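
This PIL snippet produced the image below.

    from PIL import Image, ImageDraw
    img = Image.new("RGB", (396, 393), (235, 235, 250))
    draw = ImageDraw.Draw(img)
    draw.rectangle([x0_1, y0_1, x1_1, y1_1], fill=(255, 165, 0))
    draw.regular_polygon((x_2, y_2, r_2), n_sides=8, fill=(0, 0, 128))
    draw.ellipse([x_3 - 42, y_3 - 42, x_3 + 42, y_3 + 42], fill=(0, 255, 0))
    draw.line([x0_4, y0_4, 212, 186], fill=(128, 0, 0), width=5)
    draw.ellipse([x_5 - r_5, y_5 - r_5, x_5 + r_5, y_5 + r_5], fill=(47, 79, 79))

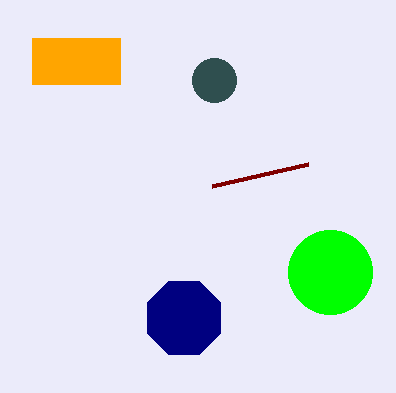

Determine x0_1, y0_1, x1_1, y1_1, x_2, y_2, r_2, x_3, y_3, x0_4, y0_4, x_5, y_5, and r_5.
x0_1 = 32, y0_1 = 38, x1_1 = 120, y1_1 = 84, x_2 = 184, y_2 = 318, r_2 = 40, x_3 = 330, y_3 = 272, x0_4 = 308, y0_4 = 164, x_5 = 214, y_5 = 80, r_5 = 22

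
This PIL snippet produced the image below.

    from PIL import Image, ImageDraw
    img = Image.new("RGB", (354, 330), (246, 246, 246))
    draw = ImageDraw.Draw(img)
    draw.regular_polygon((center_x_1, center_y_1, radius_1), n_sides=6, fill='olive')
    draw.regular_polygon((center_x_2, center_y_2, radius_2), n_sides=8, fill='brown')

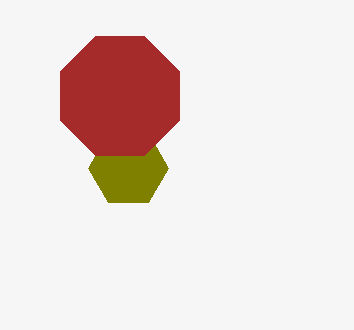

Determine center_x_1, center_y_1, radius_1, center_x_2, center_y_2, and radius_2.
center_x_1 = 128, center_y_1 = 168, radius_1 = 40, center_x_2 = 120, center_y_2 = 96, radius_2 = 64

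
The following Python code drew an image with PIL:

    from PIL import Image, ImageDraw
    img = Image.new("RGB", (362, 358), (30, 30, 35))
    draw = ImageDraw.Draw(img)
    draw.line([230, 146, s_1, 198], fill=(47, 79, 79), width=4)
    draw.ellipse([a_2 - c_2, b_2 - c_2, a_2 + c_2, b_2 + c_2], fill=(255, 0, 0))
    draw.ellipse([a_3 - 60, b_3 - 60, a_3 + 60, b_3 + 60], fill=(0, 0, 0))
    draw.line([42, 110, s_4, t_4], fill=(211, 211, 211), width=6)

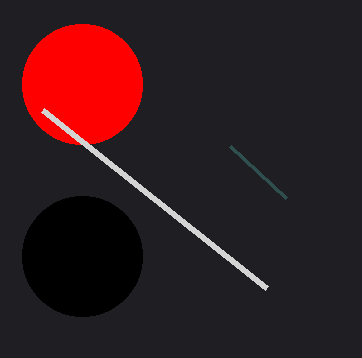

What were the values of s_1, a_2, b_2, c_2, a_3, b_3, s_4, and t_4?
s_1 = 286; a_2 = 82; b_2 = 84; c_2 = 60; a_3 = 82; b_3 = 256; s_4 = 266; t_4 = 288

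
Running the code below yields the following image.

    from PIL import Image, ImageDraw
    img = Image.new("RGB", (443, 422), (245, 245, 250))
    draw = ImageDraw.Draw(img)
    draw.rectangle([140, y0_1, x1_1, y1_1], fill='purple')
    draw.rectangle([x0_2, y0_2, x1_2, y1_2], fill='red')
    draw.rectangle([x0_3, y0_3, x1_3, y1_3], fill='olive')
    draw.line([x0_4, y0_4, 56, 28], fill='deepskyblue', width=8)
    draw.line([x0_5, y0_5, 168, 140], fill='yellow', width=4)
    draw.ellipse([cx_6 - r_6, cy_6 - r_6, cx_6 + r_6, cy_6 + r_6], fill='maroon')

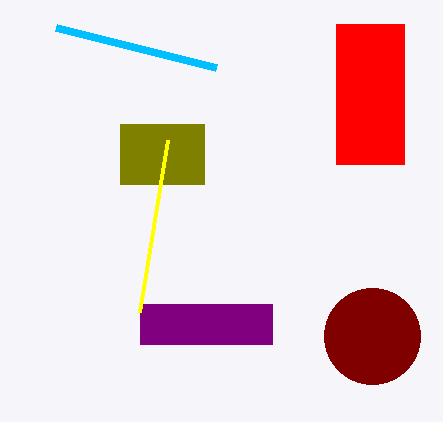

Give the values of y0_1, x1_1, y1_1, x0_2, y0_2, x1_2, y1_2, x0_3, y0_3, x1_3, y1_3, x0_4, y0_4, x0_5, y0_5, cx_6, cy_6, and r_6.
y0_1 = 304
x1_1 = 272
y1_1 = 344
x0_2 = 336
y0_2 = 24
x1_2 = 404
y1_2 = 164
x0_3 = 120
y0_3 = 124
x1_3 = 204
y1_3 = 184
x0_4 = 216
y0_4 = 68
x0_5 = 140
y0_5 = 312
cx_6 = 372
cy_6 = 336
r_6 = 48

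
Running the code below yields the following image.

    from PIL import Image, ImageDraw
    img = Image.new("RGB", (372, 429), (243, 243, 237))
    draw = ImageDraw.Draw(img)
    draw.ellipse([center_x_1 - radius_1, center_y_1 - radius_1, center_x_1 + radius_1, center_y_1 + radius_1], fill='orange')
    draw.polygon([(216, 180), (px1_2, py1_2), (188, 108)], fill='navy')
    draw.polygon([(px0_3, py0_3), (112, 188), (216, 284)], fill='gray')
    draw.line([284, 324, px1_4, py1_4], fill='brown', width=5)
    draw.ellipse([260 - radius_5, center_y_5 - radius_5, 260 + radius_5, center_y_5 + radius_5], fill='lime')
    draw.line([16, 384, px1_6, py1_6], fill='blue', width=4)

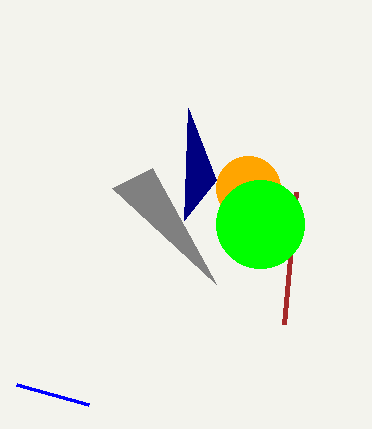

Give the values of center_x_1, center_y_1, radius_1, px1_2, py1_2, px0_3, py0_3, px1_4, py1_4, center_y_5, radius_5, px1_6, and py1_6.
center_x_1 = 248
center_y_1 = 188
radius_1 = 32
px1_2 = 184
py1_2 = 220
px0_3 = 152
py0_3 = 168
px1_4 = 296
py1_4 = 192
center_y_5 = 224
radius_5 = 44
px1_6 = 88
py1_6 = 404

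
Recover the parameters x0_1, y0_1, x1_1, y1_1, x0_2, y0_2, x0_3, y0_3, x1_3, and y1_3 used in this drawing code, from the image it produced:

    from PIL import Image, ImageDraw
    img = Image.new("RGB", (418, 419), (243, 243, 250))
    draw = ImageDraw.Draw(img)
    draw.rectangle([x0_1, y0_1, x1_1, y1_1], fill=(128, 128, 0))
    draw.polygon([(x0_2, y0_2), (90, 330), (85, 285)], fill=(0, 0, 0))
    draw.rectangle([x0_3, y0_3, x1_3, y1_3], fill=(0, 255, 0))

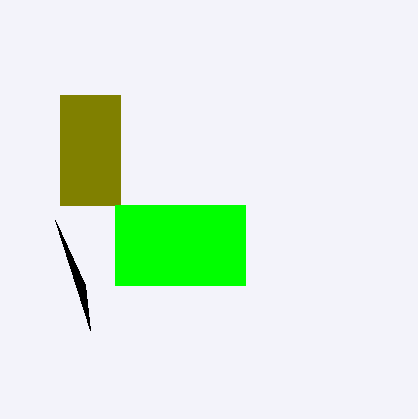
x0_1 = 60, y0_1 = 95, x1_1 = 120, y1_1 = 205, x0_2 = 55, y0_2 = 220, x0_3 = 115, y0_3 = 205, x1_3 = 245, y1_3 = 285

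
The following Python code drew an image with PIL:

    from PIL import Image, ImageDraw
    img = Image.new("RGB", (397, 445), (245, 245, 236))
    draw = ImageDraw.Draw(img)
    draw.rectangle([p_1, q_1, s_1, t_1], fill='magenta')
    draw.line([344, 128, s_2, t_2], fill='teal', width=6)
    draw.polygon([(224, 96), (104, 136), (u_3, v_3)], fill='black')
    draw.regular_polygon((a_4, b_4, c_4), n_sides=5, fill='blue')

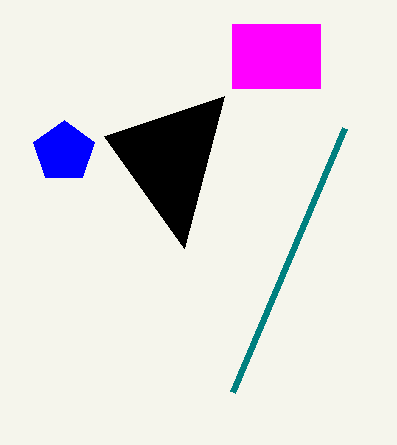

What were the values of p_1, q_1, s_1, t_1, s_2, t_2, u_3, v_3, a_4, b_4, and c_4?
p_1 = 232, q_1 = 24, s_1 = 320, t_1 = 88, s_2 = 232, t_2 = 392, u_3 = 184, v_3 = 248, a_4 = 64, b_4 = 152, c_4 = 32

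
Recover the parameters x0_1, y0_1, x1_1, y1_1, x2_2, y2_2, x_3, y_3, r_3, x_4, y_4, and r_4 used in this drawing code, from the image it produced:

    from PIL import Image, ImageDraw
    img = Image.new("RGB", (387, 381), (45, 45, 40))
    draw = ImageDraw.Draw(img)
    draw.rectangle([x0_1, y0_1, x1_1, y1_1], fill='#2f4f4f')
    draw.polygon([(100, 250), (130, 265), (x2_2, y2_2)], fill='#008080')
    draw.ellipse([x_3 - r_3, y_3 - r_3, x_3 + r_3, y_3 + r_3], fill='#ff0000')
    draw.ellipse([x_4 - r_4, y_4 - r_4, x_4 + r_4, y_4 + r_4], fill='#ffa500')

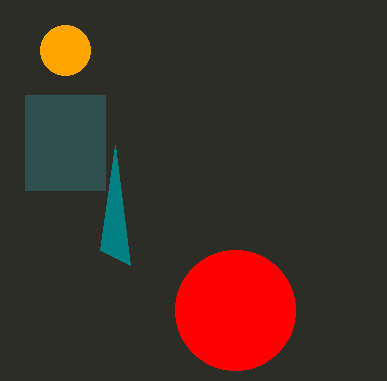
x0_1 = 25
y0_1 = 95
x1_1 = 105
y1_1 = 190
x2_2 = 115
y2_2 = 145
x_3 = 235
y_3 = 310
r_3 = 60
x_4 = 65
y_4 = 50
r_4 = 25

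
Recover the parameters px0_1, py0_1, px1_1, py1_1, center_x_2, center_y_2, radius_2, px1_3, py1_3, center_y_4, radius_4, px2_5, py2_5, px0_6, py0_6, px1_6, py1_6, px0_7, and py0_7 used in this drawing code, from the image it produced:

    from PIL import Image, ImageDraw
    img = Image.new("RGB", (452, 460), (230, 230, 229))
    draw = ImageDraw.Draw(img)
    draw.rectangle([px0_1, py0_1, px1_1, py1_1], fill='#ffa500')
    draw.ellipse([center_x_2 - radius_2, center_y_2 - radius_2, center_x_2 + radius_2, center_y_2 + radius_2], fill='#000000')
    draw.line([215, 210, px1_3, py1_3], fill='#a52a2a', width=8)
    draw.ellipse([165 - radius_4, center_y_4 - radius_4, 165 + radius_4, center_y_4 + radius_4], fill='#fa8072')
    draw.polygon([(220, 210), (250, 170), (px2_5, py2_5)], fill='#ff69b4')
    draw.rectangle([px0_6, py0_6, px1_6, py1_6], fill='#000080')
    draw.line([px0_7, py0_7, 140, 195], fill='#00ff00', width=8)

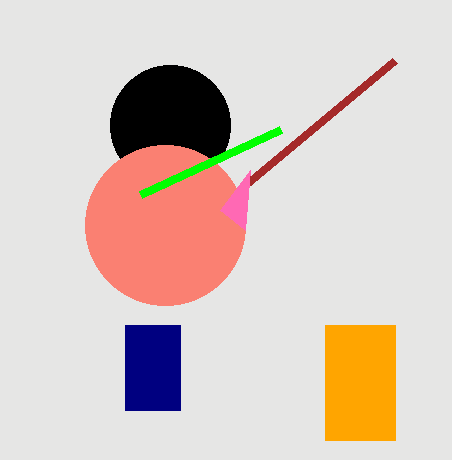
px0_1 = 325, py0_1 = 325, px1_1 = 395, py1_1 = 440, center_x_2 = 170, center_y_2 = 125, radius_2 = 60, px1_3 = 395, py1_3 = 60, center_y_4 = 225, radius_4 = 80, px2_5 = 245, py2_5 = 230, px0_6 = 125, py0_6 = 325, px1_6 = 180, py1_6 = 410, px0_7 = 280, py0_7 = 130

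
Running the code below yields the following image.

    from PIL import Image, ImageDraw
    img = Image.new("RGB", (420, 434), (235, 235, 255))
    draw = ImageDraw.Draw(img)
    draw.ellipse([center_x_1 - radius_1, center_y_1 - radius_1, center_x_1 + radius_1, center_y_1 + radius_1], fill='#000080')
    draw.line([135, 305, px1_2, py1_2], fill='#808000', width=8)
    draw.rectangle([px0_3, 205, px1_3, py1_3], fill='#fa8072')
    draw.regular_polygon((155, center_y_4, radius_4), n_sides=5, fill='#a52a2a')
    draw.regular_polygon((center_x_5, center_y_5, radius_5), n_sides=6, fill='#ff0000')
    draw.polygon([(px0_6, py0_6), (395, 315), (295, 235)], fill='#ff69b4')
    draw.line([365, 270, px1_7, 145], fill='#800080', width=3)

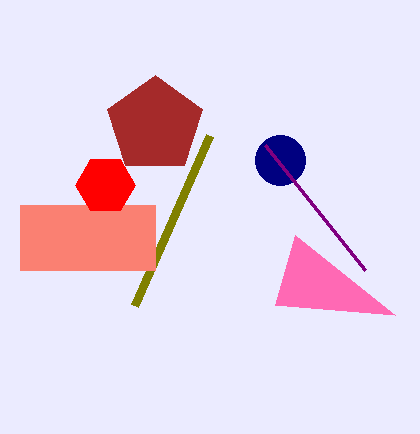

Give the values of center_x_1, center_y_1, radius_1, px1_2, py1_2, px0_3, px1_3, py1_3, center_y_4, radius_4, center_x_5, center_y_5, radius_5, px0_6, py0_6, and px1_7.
center_x_1 = 280; center_y_1 = 160; radius_1 = 25; px1_2 = 210; py1_2 = 135; px0_3 = 20; px1_3 = 155; py1_3 = 270; center_y_4 = 125; radius_4 = 50; center_x_5 = 105; center_y_5 = 185; radius_5 = 30; px0_6 = 275; py0_6 = 305; px1_7 = 265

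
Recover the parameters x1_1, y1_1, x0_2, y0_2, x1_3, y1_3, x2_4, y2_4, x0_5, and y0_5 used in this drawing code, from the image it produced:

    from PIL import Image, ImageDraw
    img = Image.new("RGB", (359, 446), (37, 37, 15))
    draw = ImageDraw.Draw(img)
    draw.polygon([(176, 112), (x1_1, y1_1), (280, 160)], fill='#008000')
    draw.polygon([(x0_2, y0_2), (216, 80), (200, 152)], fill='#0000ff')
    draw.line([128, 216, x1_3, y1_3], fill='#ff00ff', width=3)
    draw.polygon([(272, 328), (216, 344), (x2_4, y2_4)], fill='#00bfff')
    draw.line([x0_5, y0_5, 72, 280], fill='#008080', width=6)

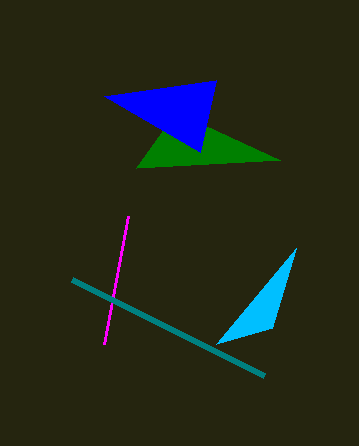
x1_1 = 136; y1_1 = 168; x0_2 = 104; y0_2 = 96; x1_3 = 104; y1_3 = 344; x2_4 = 296; y2_4 = 248; x0_5 = 264; y0_5 = 376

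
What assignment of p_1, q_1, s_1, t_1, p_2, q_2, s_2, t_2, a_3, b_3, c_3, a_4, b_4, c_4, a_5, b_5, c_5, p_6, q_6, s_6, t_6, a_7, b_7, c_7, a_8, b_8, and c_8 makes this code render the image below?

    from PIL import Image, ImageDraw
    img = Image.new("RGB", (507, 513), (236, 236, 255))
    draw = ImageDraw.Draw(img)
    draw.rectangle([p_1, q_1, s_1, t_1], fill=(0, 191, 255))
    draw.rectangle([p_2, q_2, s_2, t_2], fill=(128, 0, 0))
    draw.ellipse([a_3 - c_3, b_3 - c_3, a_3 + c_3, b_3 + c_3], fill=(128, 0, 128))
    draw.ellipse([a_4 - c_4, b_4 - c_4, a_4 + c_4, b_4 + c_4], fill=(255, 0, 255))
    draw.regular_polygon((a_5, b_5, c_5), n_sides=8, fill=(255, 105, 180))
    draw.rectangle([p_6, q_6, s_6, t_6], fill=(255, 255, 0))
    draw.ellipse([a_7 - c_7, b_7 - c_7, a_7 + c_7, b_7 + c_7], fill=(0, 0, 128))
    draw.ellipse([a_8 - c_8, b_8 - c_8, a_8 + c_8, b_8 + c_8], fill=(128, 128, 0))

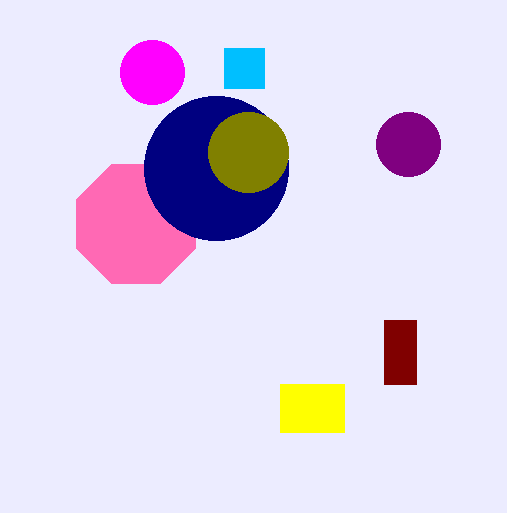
p_1 = 224, q_1 = 48, s_1 = 264, t_1 = 88, p_2 = 384, q_2 = 320, s_2 = 416, t_2 = 384, a_3 = 408, b_3 = 144, c_3 = 32, a_4 = 152, b_4 = 72, c_4 = 32, a_5 = 136, b_5 = 224, c_5 = 64, p_6 = 280, q_6 = 384, s_6 = 344, t_6 = 432, a_7 = 216, b_7 = 168, c_7 = 72, a_8 = 248, b_8 = 152, c_8 = 40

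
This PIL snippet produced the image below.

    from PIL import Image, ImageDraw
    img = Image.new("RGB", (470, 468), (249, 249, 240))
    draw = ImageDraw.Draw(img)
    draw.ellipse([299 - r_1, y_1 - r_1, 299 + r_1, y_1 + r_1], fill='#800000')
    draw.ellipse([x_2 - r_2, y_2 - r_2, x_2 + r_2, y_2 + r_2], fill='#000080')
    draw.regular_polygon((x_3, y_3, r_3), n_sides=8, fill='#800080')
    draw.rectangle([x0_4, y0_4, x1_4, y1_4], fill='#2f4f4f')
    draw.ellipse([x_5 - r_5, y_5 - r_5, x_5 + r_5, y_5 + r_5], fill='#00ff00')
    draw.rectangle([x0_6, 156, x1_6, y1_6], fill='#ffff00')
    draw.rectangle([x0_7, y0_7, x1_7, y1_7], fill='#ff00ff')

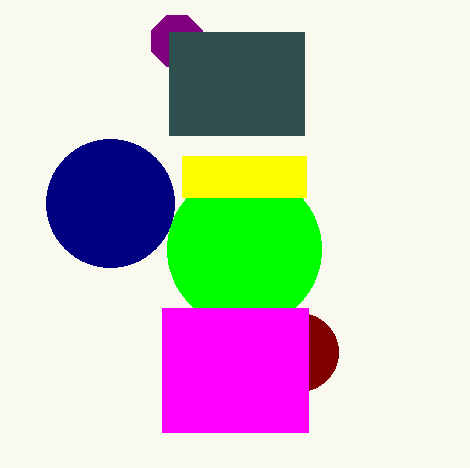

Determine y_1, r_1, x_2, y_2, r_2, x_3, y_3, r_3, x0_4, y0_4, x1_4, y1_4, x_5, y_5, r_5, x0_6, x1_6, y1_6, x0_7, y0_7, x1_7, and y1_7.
y_1 = 352; r_1 = 39; x_2 = 110; y_2 = 203; r_2 = 64; x_3 = 177; y_3 = 41; r_3 = 28; x0_4 = 169; y0_4 = 32; x1_4 = 304; y1_4 = 135; x_5 = 244; y_5 = 249; r_5 = 77; x0_6 = 182; x1_6 = 306; y1_6 = 197; x0_7 = 162; y0_7 = 308; x1_7 = 308; y1_7 = 432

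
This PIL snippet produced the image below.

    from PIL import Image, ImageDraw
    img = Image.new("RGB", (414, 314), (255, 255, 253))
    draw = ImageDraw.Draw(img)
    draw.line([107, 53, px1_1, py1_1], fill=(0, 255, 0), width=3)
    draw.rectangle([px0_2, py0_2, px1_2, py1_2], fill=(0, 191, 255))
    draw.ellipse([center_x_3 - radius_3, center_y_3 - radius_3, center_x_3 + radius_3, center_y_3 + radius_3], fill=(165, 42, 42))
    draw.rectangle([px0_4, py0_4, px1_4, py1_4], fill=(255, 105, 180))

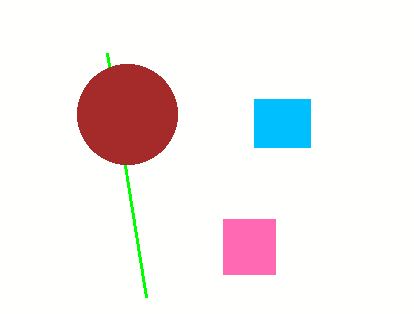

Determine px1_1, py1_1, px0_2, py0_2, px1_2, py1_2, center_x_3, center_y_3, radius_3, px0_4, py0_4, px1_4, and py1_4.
px1_1 = 146, py1_1 = 297, px0_2 = 254, py0_2 = 99, px1_2 = 310, py1_2 = 147, center_x_3 = 127, center_y_3 = 114, radius_3 = 50, px0_4 = 223, py0_4 = 219, px1_4 = 275, py1_4 = 274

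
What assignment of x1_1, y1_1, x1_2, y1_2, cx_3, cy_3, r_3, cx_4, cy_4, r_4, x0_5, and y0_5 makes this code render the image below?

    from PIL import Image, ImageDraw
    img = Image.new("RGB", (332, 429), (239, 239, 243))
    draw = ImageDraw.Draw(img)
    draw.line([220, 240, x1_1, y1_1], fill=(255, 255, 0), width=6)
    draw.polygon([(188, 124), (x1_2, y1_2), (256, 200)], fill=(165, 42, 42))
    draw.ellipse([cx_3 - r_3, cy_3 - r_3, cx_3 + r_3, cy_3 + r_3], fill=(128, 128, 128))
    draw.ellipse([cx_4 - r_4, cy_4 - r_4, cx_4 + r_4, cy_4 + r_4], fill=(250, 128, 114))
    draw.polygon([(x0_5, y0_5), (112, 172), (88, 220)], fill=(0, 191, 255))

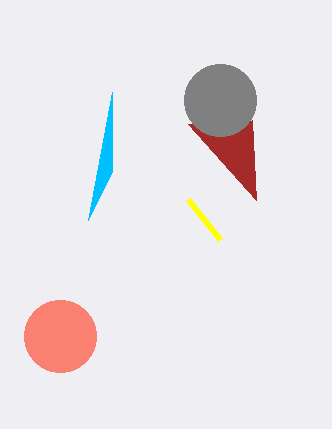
x1_1 = 188, y1_1 = 200, x1_2 = 252, y1_2 = 120, cx_3 = 220, cy_3 = 100, r_3 = 36, cx_4 = 60, cy_4 = 336, r_4 = 36, x0_5 = 112, y0_5 = 92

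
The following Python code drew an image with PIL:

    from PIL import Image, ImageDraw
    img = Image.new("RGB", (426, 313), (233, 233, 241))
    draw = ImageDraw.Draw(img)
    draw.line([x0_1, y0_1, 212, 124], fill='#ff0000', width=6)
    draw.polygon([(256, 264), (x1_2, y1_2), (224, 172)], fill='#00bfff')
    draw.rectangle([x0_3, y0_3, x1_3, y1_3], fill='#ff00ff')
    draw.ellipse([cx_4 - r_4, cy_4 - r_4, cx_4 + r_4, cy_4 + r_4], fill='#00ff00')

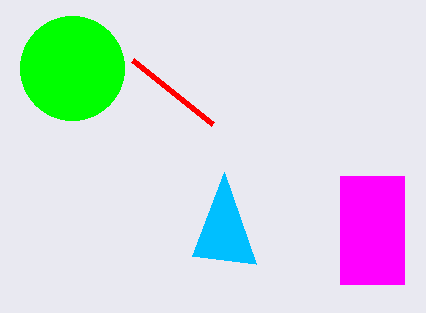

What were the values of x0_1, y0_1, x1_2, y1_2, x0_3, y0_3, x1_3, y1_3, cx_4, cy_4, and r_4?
x0_1 = 132; y0_1 = 60; x1_2 = 192; y1_2 = 256; x0_3 = 340; y0_3 = 176; x1_3 = 404; y1_3 = 284; cx_4 = 72; cy_4 = 68; r_4 = 52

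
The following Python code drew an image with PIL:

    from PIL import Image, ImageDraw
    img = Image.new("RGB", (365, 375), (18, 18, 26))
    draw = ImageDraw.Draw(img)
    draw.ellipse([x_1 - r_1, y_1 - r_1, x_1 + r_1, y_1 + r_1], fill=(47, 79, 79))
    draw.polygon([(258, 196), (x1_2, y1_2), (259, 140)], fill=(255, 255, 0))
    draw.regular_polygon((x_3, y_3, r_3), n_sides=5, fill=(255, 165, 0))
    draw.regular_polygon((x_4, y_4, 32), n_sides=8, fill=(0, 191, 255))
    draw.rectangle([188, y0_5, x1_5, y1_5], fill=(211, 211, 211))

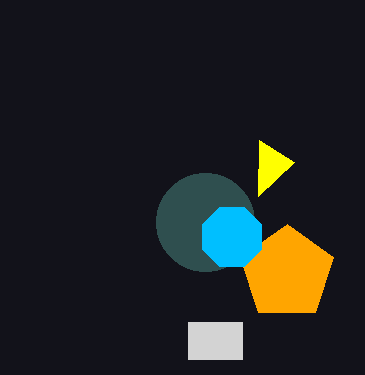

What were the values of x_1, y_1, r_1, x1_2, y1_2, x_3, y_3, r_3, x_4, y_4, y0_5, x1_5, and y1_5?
x_1 = 205; y_1 = 222; r_1 = 49; x1_2 = 294; y1_2 = 162; x_3 = 287; y_3 = 273; r_3 = 49; x_4 = 232; y_4 = 237; y0_5 = 322; x1_5 = 242; y1_5 = 359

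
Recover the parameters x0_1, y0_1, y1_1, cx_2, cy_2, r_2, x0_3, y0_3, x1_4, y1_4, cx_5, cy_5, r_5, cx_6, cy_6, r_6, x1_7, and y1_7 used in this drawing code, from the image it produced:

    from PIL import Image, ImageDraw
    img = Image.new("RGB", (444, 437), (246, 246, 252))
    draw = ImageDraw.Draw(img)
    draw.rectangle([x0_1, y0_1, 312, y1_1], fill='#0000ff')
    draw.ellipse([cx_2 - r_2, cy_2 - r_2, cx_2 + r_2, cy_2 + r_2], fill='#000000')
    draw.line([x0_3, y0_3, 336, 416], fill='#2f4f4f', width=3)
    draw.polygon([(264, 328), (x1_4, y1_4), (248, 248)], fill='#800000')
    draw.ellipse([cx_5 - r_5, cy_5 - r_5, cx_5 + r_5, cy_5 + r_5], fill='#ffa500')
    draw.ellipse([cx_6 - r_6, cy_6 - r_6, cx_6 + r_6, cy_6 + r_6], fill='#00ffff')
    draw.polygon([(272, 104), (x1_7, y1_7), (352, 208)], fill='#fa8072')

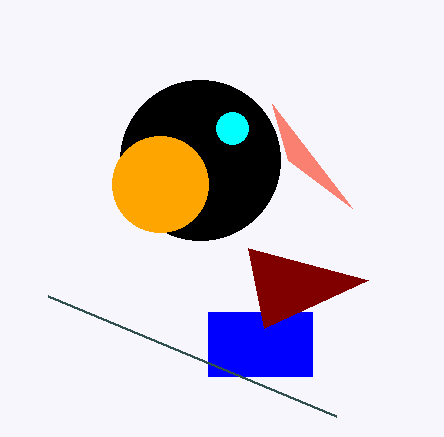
x0_1 = 208
y0_1 = 312
y1_1 = 376
cx_2 = 200
cy_2 = 160
r_2 = 80
x0_3 = 48
y0_3 = 296
x1_4 = 368
y1_4 = 280
cx_5 = 160
cy_5 = 184
r_5 = 48
cx_6 = 232
cy_6 = 128
r_6 = 16
x1_7 = 288
y1_7 = 160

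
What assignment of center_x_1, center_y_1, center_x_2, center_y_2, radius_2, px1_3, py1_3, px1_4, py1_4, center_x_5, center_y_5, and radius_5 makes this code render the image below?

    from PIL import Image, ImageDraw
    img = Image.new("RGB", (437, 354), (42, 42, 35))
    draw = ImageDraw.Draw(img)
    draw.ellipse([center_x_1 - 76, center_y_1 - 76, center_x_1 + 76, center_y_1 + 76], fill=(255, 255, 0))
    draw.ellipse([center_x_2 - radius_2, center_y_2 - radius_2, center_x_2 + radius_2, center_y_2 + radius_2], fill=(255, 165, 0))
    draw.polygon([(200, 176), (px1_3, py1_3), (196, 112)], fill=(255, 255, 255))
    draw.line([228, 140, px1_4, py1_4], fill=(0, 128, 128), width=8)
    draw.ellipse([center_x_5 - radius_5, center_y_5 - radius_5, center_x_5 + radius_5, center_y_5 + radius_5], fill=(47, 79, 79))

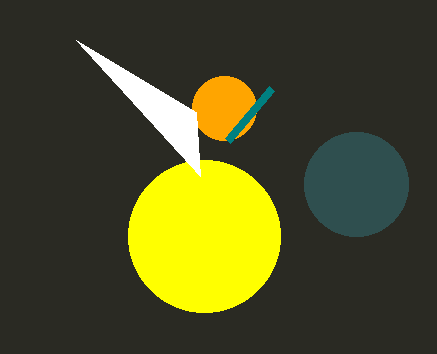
center_x_1 = 204; center_y_1 = 236; center_x_2 = 224; center_y_2 = 108; radius_2 = 32; px1_3 = 76; py1_3 = 40; px1_4 = 272; py1_4 = 88; center_x_5 = 356; center_y_5 = 184; radius_5 = 52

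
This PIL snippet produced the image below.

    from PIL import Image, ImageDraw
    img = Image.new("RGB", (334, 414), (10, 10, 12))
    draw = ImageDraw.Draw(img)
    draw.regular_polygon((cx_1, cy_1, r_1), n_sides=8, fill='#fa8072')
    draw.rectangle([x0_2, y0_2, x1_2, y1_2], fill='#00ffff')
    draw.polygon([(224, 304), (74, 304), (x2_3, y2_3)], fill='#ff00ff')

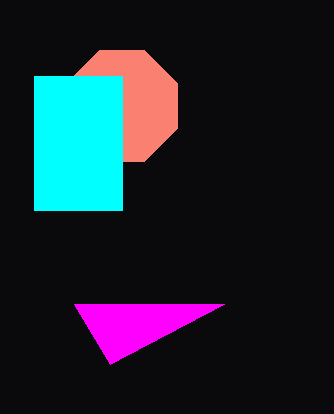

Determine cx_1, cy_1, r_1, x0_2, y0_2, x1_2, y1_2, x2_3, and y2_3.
cx_1 = 122, cy_1 = 106, r_1 = 60, x0_2 = 34, y0_2 = 76, x1_2 = 122, y1_2 = 210, x2_3 = 110, y2_3 = 364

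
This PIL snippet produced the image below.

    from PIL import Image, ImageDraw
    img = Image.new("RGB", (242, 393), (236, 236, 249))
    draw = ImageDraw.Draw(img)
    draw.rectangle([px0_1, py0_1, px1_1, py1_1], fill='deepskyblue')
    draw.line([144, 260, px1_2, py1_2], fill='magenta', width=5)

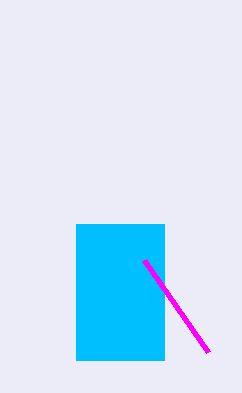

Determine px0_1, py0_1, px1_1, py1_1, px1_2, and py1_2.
px0_1 = 76, py0_1 = 224, px1_1 = 164, py1_1 = 360, px1_2 = 208, py1_2 = 352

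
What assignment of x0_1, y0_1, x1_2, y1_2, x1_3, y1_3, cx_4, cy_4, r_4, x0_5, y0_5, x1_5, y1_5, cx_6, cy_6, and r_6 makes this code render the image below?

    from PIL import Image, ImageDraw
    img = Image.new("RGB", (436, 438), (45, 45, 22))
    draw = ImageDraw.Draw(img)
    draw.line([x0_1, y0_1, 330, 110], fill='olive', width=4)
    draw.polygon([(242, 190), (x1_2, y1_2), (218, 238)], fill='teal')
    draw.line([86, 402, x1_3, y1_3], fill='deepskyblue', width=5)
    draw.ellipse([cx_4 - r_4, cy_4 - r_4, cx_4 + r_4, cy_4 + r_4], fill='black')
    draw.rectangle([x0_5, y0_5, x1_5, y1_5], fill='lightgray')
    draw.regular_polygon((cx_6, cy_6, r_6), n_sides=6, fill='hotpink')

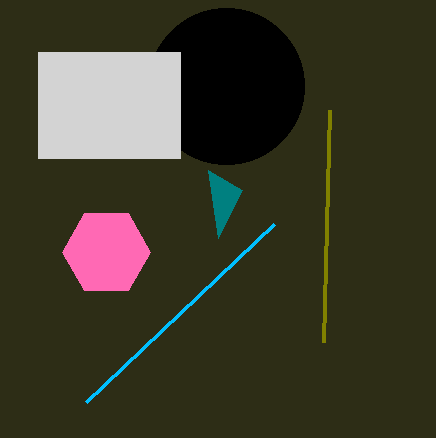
x0_1 = 324; y0_1 = 342; x1_2 = 208; y1_2 = 170; x1_3 = 274; y1_3 = 224; cx_4 = 226; cy_4 = 86; r_4 = 78; x0_5 = 38; y0_5 = 52; x1_5 = 180; y1_5 = 158; cx_6 = 106; cy_6 = 252; r_6 = 44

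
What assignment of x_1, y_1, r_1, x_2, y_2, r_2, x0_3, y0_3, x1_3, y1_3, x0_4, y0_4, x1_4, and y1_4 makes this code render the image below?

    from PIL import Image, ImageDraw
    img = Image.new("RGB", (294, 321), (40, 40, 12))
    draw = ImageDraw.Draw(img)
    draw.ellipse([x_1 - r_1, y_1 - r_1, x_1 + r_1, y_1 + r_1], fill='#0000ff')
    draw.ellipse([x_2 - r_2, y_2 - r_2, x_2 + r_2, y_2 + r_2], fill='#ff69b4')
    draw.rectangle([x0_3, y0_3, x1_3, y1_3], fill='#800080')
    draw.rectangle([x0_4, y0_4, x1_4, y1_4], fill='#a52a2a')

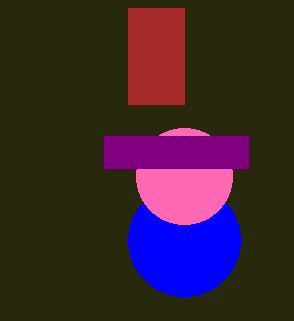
x_1 = 184
y_1 = 240
r_1 = 56
x_2 = 184
y_2 = 176
r_2 = 48
x0_3 = 104
y0_3 = 136
x1_3 = 248
y1_3 = 168
x0_4 = 128
y0_4 = 8
x1_4 = 184
y1_4 = 104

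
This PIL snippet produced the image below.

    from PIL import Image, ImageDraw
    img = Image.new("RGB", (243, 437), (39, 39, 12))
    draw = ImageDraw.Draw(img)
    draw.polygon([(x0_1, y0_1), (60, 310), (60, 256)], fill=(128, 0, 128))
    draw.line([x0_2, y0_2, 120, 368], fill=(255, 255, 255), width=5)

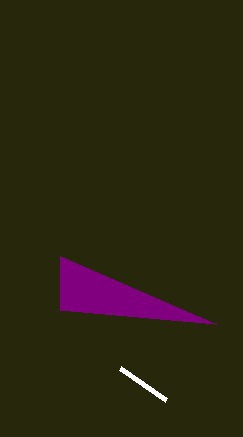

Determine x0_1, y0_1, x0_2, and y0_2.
x0_1 = 216, y0_1 = 324, x0_2 = 166, y0_2 = 400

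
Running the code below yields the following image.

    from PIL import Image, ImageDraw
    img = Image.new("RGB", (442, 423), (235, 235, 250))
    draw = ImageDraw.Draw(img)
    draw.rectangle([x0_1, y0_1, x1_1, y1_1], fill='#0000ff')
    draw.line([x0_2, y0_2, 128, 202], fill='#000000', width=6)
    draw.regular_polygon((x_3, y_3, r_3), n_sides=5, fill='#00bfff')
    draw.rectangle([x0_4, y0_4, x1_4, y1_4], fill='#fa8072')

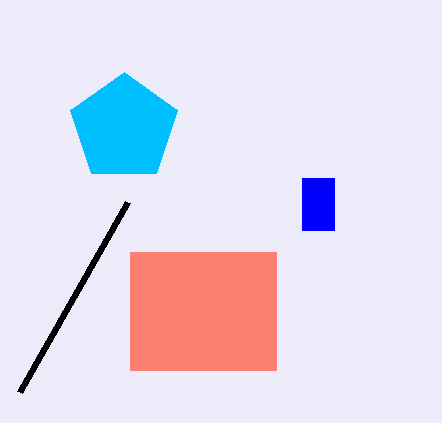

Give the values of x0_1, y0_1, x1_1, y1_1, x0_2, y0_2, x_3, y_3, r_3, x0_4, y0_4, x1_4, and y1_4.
x0_1 = 302, y0_1 = 178, x1_1 = 334, y1_1 = 230, x0_2 = 20, y0_2 = 392, x_3 = 124, y_3 = 128, r_3 = 56, x0_4 = 130, y0_4 = 252, x1_4 = 276, y1_4 = 370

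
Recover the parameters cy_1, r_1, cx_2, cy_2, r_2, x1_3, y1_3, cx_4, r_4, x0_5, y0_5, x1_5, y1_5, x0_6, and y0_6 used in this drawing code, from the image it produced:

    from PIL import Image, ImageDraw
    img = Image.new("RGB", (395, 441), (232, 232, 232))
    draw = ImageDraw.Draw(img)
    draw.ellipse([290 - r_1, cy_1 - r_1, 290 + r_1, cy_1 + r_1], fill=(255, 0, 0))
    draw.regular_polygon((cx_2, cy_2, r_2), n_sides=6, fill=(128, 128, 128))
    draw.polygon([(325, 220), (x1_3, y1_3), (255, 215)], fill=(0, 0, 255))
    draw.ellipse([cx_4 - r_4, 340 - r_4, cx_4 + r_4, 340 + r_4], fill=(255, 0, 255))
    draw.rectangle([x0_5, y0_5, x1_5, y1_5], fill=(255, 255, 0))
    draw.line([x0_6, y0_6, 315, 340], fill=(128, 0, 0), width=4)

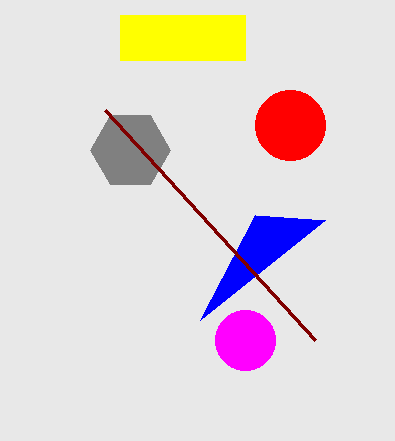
cy_1 = 125, r_1 = 35, cx_2 = 130, cy_2 = 150, r_2 = 40, x1_3 = 200, y1_3 = 320, cx_4 = 245, r_4 = 30, x0_5 = 120, y0_5 = 15, x1_5 = 245, y1_5 = 60, x0_6 = 105, y0_6 = 110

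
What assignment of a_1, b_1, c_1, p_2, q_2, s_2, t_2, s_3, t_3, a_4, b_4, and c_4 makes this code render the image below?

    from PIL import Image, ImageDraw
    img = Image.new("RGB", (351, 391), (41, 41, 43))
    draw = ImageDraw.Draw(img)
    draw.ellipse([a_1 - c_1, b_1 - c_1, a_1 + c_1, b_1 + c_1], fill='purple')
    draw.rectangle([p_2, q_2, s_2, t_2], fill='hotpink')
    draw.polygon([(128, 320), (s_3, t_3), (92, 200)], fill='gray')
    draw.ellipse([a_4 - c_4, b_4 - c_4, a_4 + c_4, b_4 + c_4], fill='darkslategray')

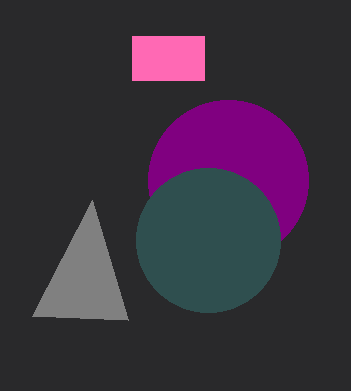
a_1 = 228
b_1 = 180
c_1 = 80
p_2 = 132
q_2 = 36
s_2 = 204
t_2 = 80
s_3 = 32
t_3 = 316
a_4 = 208
b_4 = 240
c_4 = 72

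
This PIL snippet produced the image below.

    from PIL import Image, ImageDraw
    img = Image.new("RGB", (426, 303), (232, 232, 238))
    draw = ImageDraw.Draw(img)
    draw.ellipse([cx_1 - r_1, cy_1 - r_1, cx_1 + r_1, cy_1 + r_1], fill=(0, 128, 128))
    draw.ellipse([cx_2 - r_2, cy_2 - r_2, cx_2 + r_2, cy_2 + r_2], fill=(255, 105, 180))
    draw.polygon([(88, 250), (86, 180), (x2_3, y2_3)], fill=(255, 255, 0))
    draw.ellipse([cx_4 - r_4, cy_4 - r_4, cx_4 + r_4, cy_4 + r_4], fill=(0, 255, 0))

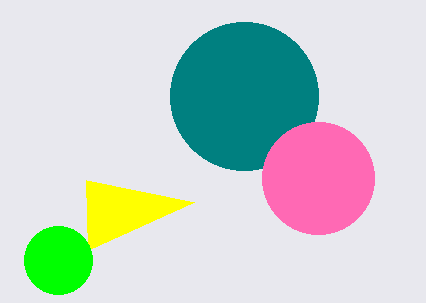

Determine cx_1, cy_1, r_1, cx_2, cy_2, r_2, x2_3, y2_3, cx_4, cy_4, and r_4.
cx_1 = 244
cy_1 = 96
r_1 = 74
cx_2 = 318
cy_2 = 178
r_2 = 56
x2_3 = 194
y2_3 = 202
cx_4 = 58
cy_4 = 260
r_4 = 34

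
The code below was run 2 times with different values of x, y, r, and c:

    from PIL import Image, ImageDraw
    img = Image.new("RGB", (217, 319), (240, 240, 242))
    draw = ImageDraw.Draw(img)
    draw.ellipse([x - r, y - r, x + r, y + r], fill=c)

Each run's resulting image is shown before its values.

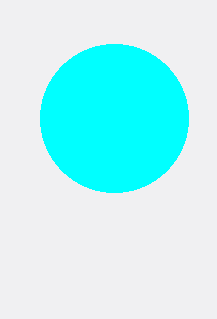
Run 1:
x = 114
y = 118
r = 74
c = 'cyan'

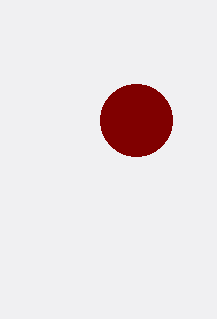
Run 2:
x = 136, y = 120, r = 36, c = 'maroon'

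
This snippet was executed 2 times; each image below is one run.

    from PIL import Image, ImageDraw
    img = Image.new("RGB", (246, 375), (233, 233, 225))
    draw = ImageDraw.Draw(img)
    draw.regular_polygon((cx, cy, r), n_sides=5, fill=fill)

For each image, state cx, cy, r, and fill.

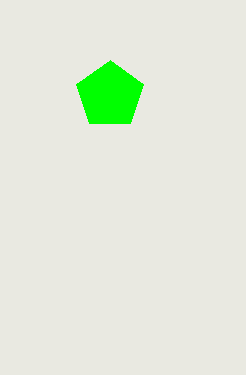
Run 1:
cx = 110, cy = 95, r = 35, fill = 'lime'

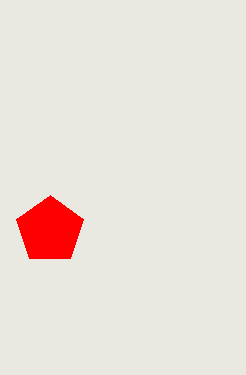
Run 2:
cx = 50; cy = 230; r = 35; fill = 'red'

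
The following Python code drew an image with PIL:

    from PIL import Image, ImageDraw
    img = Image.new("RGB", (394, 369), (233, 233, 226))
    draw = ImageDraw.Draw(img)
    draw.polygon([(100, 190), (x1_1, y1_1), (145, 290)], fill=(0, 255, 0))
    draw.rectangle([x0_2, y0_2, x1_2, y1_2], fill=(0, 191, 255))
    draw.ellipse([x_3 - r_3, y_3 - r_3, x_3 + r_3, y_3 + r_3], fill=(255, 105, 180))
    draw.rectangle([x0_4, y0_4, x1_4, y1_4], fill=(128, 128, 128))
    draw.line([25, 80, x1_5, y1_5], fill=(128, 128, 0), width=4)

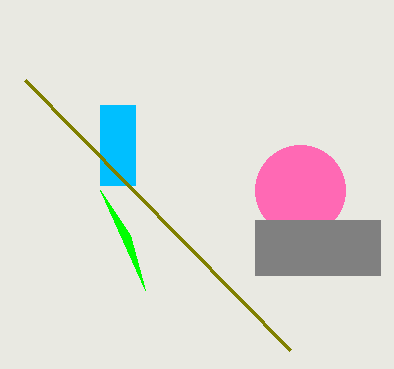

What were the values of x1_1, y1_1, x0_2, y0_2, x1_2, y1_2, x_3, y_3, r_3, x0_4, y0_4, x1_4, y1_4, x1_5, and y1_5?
x1_1 = 130; y1_1 = 235; x0_2 = 100; y0_2 = 105; x1_2 = 135; y1_2 = 185; x_3 = 300; y_3 = 190; r_3 = 45; x0_4 = 255; y0_4 = 220; x1_4 = 380; y1_4 = 275; x1_5 = 290; y1_5 = 350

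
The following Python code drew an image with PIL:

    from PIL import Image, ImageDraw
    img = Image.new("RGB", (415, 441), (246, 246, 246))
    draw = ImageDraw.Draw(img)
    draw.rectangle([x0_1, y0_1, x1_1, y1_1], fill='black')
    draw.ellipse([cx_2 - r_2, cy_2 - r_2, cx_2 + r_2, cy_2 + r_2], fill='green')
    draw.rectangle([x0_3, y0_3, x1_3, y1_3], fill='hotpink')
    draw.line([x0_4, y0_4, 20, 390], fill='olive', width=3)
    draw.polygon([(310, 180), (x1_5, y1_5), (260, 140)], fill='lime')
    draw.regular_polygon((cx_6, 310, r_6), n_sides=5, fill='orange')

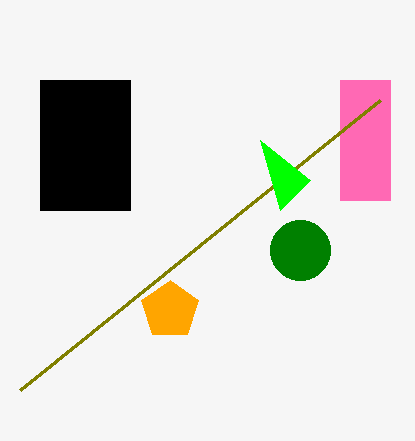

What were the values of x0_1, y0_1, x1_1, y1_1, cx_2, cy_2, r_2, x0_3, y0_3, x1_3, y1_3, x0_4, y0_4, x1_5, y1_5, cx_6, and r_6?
x0_1 = 40
y0_1 = 80
x1_1 = 130
y1_1 = 210
cx_2 = 300
cy_2 = 250
r_2 = 30
x0_3 = 340
y0_3 = 80
x1_3 = 390
y1_3 = 200
x0_4 = 380
y0_4 = 100
x1_5 = 280
y1_5 = 210
cx_6 = 170
r_6 = 30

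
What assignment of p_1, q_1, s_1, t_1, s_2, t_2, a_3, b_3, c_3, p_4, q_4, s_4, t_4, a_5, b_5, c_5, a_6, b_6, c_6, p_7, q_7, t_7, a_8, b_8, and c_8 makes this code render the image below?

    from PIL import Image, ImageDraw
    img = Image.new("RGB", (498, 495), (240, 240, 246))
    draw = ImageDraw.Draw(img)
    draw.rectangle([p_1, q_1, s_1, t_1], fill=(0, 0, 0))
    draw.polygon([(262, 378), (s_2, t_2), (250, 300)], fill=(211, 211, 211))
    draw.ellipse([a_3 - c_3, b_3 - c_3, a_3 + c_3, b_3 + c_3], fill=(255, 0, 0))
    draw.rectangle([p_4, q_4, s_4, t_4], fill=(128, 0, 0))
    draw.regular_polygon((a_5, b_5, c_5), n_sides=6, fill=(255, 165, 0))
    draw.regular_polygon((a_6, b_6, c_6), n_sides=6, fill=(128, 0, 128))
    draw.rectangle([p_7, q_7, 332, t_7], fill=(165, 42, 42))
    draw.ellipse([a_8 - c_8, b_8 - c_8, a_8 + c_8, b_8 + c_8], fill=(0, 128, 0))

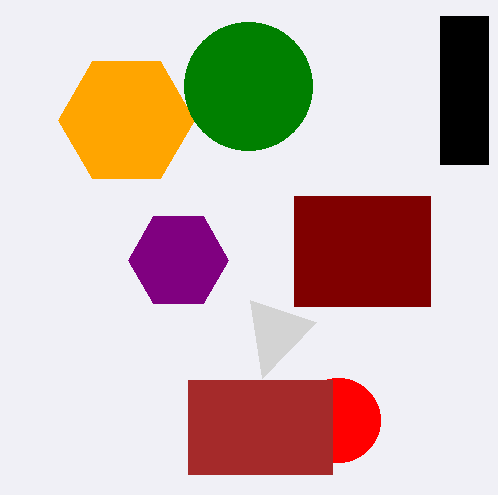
p_1 = 440
q_1 = 16
s_1 = 488
t_1 = 164
s_2 = 316
t_2 = 322
a_3 = 338
b_3 = 420
c_3 = 42
p_4 = 294
q_4 = 196
s_4 = 430
t_4 = 306
a_5 = 126
b_5 = 120
c_5 = 68
a_6 = 178
b_6 = 260
c_6 = 50
p_7 = 188
q_7 = 380
t_7 = 474
a_8 = 248
b_8 = 86
c_8 = 64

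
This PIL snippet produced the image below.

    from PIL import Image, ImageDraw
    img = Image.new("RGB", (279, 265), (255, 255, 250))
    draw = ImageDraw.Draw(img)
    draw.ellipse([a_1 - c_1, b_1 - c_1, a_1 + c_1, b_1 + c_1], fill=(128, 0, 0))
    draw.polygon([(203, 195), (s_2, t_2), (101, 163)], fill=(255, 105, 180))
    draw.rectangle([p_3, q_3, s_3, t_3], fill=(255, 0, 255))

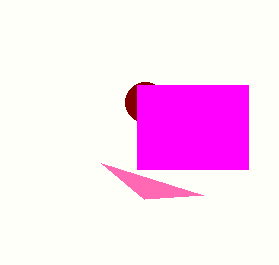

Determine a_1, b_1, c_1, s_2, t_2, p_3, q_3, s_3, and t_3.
a_1 = 145, b_1 = 102, c_1 = 20, s_2 = 144, t_2 = 199, p_3 = 137, q_3 = 85, s_3 = 248, t_3 = 169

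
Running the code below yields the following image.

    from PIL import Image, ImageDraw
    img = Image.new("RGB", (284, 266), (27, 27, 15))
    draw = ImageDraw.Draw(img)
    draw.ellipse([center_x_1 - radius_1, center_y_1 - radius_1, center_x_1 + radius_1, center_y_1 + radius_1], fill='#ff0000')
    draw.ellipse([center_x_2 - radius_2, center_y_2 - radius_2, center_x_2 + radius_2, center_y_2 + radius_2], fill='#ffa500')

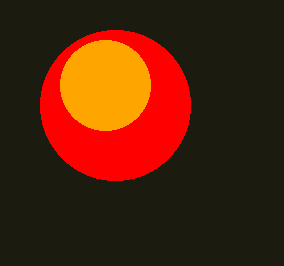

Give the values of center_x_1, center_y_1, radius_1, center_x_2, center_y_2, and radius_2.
center_x_1 = 115, center_y_1 = 105, radius_1 = 75, center_x_2 = 105, center_y_2 = 85, radius_2 = 45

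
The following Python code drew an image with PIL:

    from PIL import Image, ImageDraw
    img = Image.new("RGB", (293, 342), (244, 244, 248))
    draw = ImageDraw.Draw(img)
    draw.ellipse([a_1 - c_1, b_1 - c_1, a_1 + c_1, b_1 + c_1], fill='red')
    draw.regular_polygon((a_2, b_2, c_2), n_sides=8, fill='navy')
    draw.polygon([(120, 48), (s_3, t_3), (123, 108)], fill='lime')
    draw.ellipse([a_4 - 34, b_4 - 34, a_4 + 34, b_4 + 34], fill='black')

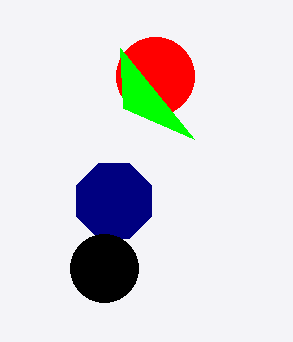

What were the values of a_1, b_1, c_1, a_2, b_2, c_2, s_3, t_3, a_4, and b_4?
a_1 = 155
b_1 = 76
c_1 = 39
a_2 = 114
b_2 = 201
c_2 = 41
s_3 = 194
t_3 = 139
a_4 = 104
b_4 = 268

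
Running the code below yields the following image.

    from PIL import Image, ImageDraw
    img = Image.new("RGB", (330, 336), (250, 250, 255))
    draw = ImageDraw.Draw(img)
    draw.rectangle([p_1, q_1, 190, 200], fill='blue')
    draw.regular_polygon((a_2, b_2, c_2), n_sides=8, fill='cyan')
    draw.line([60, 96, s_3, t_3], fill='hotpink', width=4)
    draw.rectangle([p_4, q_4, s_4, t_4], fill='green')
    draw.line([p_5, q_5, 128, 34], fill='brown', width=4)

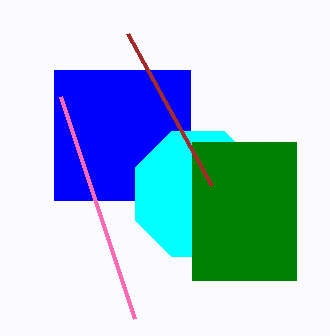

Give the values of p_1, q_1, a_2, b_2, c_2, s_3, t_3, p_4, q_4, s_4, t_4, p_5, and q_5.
p_1 = 54, q_1 = 70, a_2 = 198, b_2 = 194, c_2 = 68, s_3 = 134, t_3 = 318, p_4 = 192, q_4 = 142, s_4 = 296, t_4 = 280, p_5 = 212, q_5 = 186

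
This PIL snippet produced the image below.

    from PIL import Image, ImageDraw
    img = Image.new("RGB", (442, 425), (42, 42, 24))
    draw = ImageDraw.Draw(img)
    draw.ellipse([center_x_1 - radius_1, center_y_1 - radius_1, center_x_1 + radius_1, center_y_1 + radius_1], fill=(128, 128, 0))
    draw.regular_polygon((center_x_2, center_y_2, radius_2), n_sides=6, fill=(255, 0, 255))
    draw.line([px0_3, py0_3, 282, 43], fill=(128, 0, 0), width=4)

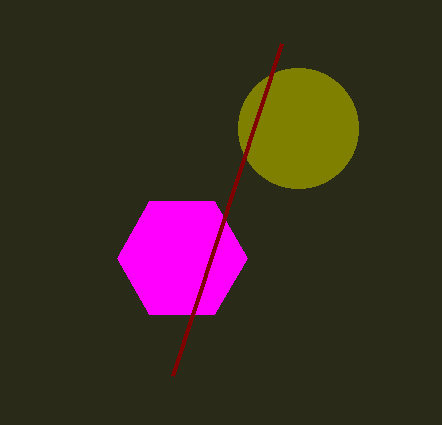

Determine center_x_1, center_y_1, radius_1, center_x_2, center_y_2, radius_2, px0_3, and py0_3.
center_x_1 = 298; center_y_1 = 128; radius_1 = 60; center_x_2 = 182; center_y_2 = 258; radius_2 = 65; px0_3 = 173; py0_3 = 375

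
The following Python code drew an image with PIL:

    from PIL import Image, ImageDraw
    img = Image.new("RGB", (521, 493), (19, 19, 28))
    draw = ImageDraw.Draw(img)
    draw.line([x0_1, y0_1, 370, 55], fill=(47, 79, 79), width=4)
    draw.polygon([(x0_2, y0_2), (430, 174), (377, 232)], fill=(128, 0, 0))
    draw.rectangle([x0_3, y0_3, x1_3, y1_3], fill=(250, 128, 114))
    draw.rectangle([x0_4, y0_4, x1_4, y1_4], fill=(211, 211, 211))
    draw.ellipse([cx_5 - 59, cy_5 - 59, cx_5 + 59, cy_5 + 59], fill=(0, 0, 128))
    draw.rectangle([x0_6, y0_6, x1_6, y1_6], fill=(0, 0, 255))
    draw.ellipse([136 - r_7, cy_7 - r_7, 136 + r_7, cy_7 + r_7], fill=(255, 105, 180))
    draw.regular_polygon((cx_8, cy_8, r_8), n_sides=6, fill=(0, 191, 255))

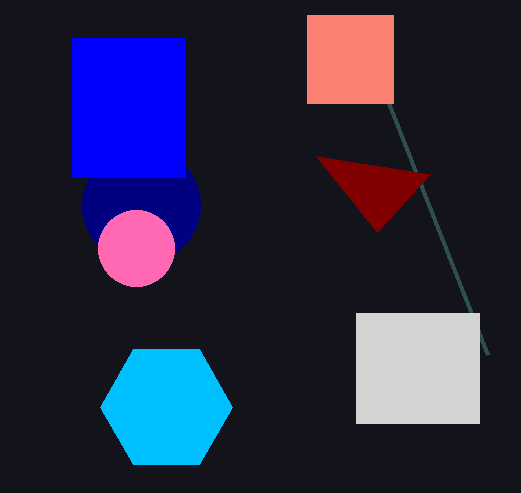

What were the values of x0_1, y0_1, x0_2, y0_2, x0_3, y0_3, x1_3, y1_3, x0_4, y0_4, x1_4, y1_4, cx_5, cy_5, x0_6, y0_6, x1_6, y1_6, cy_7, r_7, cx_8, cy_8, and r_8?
x0_1 = 488
y0_1 = 355
x0_2 = 316
y0_2 = 156
x0_3 = 307
y0_3 = 15
x1_3 = 393
y1_3 = 103
x0_4 = 356
y0_4 = 313
x1_4 = 479
y1_4 = 423
cx_5 = 141
cy_5 = 205
x0_6 = 72
y0_6 = 38
x1_6 = 185
y1_6 = 177
cy_7 = 248
r_7 = 38
cx_8 = 166
cy_8 = 407
r_8 = 66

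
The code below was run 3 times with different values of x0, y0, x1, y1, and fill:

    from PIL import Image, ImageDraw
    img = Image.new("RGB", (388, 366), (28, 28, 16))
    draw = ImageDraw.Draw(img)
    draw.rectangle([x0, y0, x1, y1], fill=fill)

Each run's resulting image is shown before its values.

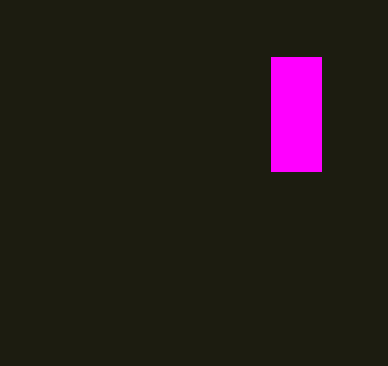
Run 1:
x0 = 271; y0 = 57; x1 = 321; y1 = 171; fill = 'magenta'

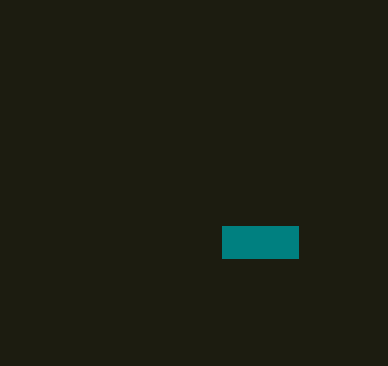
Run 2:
x0 = 222
y0 = 226
x1 = 298
y1 = 258
fill = 'teal'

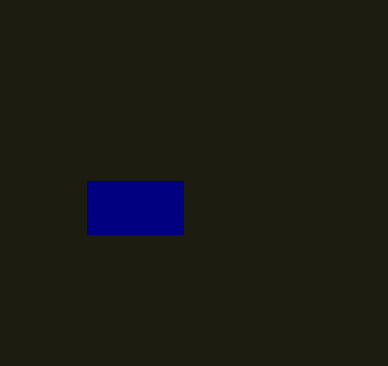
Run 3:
x0 = 87
y0 = 181
x1 = 183
y1 = 234
fill = 'navy'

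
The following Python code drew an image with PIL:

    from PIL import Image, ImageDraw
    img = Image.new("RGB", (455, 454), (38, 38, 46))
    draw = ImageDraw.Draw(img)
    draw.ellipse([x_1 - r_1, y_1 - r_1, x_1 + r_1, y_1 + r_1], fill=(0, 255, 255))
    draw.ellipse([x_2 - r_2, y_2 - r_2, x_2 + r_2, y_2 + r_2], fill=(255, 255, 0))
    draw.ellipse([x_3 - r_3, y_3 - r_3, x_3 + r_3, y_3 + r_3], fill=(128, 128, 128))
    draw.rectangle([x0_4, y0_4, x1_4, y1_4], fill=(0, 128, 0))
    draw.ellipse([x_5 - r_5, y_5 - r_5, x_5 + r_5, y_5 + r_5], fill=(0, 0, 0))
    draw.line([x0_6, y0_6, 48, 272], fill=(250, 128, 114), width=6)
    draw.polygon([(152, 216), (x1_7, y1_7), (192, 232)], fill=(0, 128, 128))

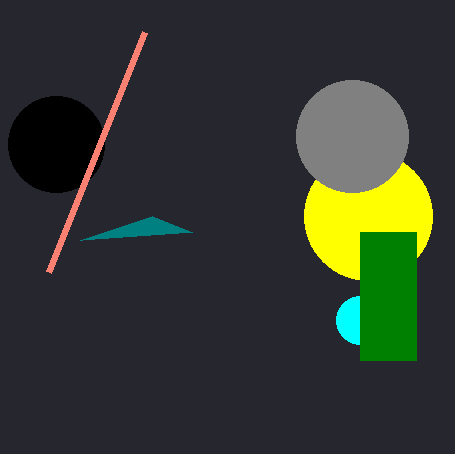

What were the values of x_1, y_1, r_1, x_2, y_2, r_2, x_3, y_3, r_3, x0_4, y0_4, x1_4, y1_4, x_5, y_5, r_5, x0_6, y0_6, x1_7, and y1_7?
x_1 = 360; y_1 = 320; r_1 = 24; x_2 = 368; y_2 = 216; r_2 = 64; x_3 = 352; y_3 = 136; r_3 = 56; x0_4 = 360; y0_4 = 232; x1_4 = 416; y1_4 = 360; x_5 = 56; y_5 = 144; r_5 = 48; x0_6 = 144; y0_6 = 32; x1_7 = 80; y1_7 = 240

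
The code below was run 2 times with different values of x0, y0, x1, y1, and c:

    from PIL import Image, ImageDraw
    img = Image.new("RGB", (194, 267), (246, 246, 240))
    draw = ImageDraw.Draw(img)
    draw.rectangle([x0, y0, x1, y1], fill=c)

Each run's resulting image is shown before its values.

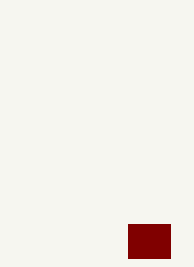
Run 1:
x0 = 128, y0 = 224, x1 = 170, y1 = 258, c = 'maroon'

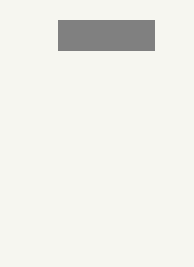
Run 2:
x0 = 58; y0 = 20; x1 = 154; y1 = 50; c = 'gray'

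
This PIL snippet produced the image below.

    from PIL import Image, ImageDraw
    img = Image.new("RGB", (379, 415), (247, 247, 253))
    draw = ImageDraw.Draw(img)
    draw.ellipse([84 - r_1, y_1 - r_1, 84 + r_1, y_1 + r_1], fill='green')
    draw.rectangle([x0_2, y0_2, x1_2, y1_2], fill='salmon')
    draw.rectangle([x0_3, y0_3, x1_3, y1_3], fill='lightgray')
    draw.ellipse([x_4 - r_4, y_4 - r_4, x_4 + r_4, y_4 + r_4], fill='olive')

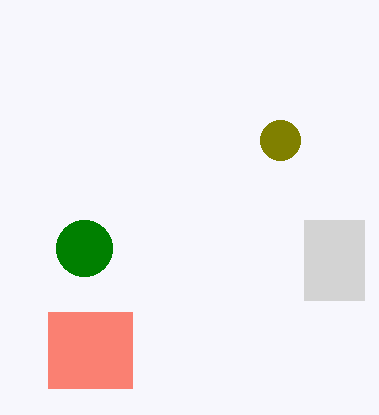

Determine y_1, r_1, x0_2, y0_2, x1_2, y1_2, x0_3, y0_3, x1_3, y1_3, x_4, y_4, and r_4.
y_1 = 248; r_1 = 28; x0_2 = 48; y0_2 = 312; x1_2 = 132; y1_2 = 388; x0_3 = 304; y0_3 = 220; x1_3 = 364; y1_3 = 300; x_4 = 280; y_4 = 140; r_4 = 20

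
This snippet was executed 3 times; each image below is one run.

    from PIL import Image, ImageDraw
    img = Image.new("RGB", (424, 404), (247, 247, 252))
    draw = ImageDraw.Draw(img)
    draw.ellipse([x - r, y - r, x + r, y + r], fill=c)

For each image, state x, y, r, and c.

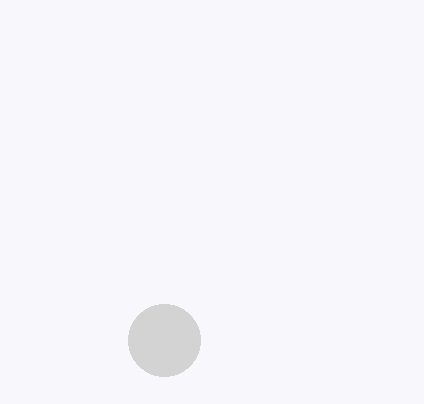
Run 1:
x = 164, y = 340, r = 36, c = 'lightgray'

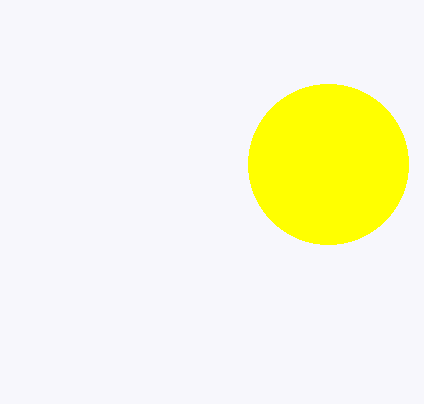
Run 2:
x = 328; y = 164; r = 80; c = 'yellow'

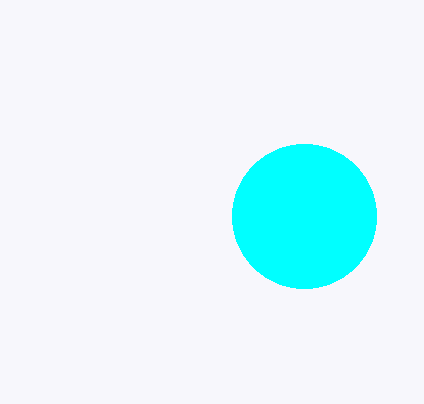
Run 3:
x = 304; y = 216; r = 72; c = 'cyan'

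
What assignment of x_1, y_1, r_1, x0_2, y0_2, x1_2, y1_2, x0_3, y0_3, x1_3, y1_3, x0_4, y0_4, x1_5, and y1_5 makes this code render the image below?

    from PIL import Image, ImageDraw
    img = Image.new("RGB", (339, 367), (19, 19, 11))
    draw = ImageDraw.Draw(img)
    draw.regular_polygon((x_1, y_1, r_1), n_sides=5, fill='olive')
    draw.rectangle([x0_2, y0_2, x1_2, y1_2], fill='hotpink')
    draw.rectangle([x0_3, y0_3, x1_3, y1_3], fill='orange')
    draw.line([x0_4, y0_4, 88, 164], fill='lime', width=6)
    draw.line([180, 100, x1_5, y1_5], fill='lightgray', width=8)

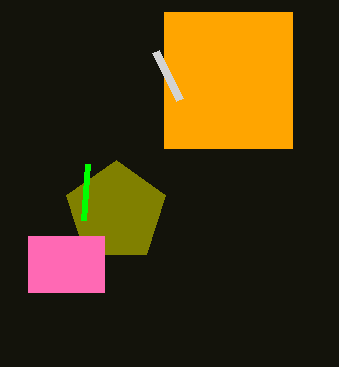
x_1 = 116; y_1 = 212; r_1 = 52; x0_2 = 28; y0_2 = 236; x1_2 = 104; y1_2 = 292; x0_3 = 164; y0_3 = 12; x1_3 = 292; y1_3 = 148; x0_4 = 84; y0_4 = 220; x1_5 = 156; y1_5 = 52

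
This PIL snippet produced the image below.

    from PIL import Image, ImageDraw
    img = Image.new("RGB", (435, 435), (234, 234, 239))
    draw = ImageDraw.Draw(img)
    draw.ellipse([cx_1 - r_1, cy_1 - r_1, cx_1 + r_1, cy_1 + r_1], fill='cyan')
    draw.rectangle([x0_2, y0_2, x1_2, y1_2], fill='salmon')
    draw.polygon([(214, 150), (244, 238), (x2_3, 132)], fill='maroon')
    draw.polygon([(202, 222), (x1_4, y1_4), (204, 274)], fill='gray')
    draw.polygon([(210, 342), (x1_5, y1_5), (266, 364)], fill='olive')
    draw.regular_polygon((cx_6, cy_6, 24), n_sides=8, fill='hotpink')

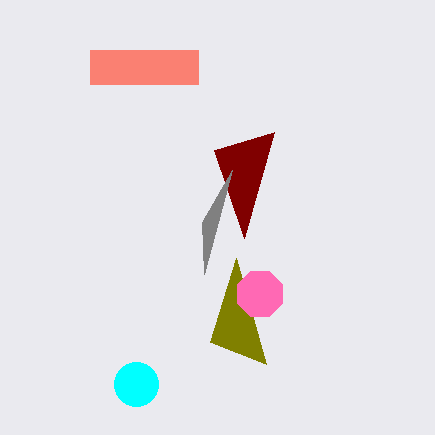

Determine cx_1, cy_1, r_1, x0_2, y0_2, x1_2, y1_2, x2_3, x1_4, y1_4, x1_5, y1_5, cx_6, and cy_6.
cx_1 = 136, cy_1 = 384, r_1 = 22, x0_2 = 90, y0_2 = 50, x1_2 = 198, y1_2 = 84, x2_3 = 274, x1_4 = 232, y1_4 = 170, x1_5 = 236, y1_5 = 258, cx_6 = 260, cy_6 = 294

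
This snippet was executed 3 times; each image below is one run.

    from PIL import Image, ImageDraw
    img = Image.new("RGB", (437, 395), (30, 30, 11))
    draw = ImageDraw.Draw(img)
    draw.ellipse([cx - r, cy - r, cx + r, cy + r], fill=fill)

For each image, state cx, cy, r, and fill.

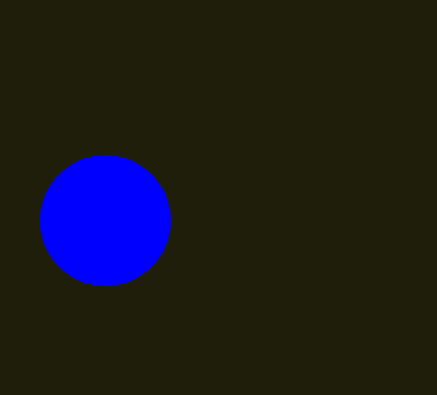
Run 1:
cx = 105
cy = 220
r = 65
fill = 'blue'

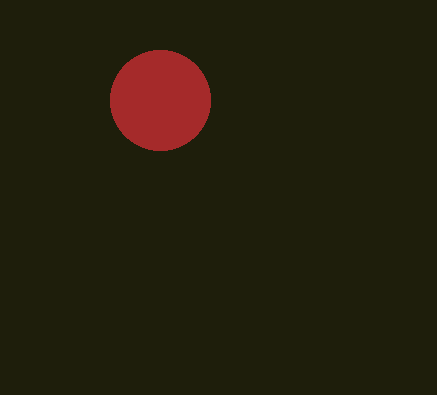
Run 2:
cx = 160
cy = 100
r = 50
fill = 'brown'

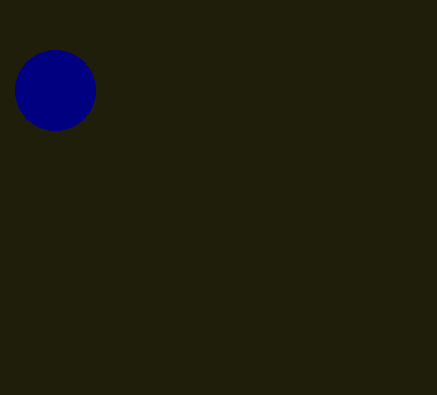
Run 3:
cx = 55
cy = 90
r = 40
fill = 'navy'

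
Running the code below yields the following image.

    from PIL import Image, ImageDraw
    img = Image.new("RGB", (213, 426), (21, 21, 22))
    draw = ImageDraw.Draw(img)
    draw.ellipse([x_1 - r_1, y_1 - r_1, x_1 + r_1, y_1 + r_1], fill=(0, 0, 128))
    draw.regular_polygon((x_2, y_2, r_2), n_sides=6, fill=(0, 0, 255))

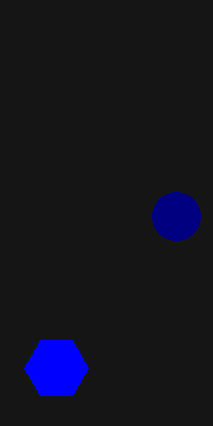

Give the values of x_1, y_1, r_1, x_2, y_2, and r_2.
x_1 = 176, y_1 = 216, r_1 = 24, x_2 = 56, y_2 = 368, r_2 = 32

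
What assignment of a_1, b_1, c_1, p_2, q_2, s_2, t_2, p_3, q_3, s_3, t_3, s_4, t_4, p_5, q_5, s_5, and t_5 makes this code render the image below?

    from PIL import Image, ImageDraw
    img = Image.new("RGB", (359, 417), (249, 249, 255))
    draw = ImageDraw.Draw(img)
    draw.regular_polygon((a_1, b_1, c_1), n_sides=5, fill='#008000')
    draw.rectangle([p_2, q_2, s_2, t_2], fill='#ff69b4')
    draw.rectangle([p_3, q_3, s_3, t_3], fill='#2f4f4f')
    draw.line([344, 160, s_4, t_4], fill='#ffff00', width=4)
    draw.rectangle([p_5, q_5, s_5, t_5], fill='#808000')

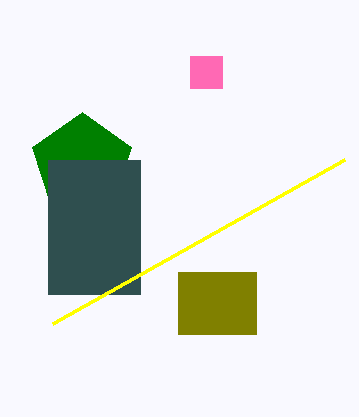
a_1 = 82; b_1 = 164; c_1 = 52; p_2 = 190; q_2 = 56; s_2 = 222; t_2 = 88; p_3 = 48; q_3 = 160; s_3 = 140; t_3 = 294; s_4 = 52; t_4 = 324; p_5 = 178; q_5 = 272; s_5 = 256; t_5 = 334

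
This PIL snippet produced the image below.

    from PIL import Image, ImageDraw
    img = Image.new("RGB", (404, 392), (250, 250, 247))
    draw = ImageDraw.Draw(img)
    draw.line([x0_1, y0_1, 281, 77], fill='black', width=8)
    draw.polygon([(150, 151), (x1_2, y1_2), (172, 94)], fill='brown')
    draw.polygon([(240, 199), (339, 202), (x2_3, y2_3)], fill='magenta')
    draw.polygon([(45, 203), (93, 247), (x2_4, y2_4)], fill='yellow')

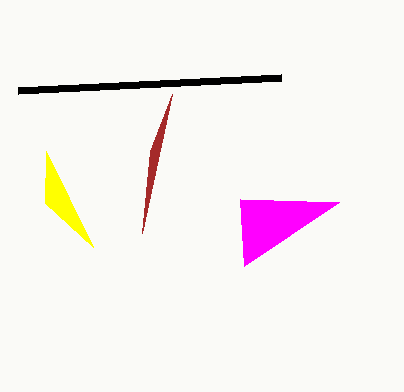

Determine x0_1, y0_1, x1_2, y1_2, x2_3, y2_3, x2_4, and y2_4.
x0_1 = 18; y0_1 = 90; x1_2 = 142; y1_2 = 233; x2_3 = 244; y2_3 = 266; x2_4 = 46; y2_4 = 151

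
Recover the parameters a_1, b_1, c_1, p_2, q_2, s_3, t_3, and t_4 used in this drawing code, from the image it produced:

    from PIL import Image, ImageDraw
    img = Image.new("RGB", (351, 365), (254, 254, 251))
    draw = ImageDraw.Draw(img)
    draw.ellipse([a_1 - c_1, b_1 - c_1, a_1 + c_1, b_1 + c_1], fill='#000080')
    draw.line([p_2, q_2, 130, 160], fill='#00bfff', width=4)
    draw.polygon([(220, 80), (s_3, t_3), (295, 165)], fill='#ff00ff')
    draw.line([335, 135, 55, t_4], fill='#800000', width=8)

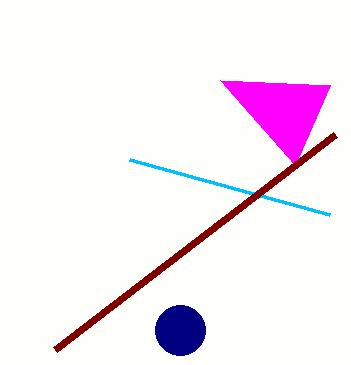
a_1 = 180; b_1 = 330; c_1 = 25; p_2 = 330; q_2 = 215; s_3 = 330; t_3 = 85; t_4 = 350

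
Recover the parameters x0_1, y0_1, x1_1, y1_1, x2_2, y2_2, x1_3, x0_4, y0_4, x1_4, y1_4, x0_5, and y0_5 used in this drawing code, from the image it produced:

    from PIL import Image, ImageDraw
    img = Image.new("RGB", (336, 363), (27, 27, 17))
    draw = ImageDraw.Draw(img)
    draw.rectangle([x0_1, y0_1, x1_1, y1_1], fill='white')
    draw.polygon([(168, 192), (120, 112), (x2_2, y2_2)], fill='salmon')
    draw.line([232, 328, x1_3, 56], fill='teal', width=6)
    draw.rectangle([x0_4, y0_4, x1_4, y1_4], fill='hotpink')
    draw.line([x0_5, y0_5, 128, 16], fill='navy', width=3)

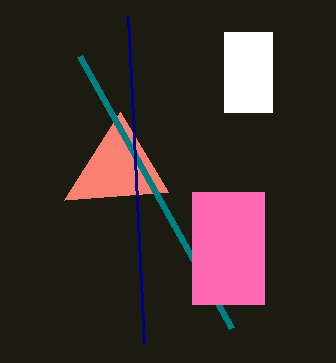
x0_1 = 224
y0_1 = 32
x1_1 = 272
y1_1 = 112
x2_2 = 64
y2_2 = 200
x1_3 = 80
x0_4 = 192
y0_4 = 192
x1_4 = 264
y1_4 = 304
x0_5 = 144
y0_5 = 344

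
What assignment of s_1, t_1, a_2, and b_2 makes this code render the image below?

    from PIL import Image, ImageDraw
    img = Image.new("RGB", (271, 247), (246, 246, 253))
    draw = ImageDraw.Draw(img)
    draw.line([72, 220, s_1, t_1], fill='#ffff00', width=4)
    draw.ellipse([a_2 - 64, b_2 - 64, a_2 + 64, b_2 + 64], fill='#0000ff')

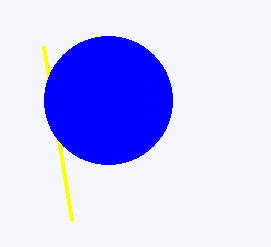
s_1 = 44, t_1 = 46, a_2 = 108, b_2 = 100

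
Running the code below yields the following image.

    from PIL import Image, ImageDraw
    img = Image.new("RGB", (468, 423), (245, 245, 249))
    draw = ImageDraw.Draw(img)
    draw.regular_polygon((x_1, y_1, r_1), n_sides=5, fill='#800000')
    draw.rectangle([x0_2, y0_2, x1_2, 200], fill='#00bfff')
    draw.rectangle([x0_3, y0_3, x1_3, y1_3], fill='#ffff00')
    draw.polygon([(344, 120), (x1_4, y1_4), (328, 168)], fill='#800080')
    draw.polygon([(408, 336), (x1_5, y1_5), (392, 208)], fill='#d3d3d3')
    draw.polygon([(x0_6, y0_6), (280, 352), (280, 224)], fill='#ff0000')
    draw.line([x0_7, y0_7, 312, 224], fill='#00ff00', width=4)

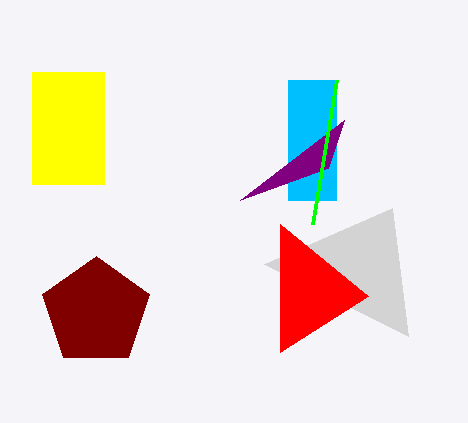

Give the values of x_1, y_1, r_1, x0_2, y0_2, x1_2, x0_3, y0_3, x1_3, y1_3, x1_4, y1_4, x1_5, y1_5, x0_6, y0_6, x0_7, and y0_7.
x_1 = 96; y_1 = 312; r_1 = 56; x0_2 = 288; y0_2 = 80; x1_2 = 336; x0_3 = 32; y0_3 = 72; x1_3 = 104; y1_3 = 184; x1_4 = 240; y1_4 = 200; x1_5 = 264; y1_5 = 264; x0_6 = 368; y0_6 = 296; x0_7 = 336; y0_7 = 80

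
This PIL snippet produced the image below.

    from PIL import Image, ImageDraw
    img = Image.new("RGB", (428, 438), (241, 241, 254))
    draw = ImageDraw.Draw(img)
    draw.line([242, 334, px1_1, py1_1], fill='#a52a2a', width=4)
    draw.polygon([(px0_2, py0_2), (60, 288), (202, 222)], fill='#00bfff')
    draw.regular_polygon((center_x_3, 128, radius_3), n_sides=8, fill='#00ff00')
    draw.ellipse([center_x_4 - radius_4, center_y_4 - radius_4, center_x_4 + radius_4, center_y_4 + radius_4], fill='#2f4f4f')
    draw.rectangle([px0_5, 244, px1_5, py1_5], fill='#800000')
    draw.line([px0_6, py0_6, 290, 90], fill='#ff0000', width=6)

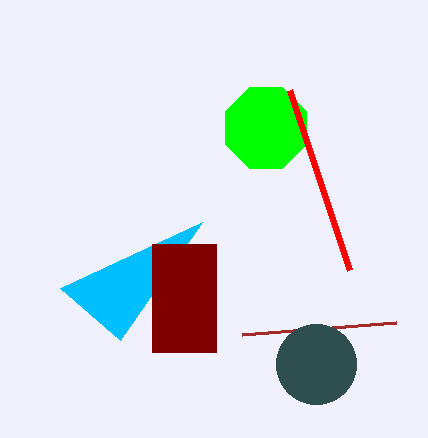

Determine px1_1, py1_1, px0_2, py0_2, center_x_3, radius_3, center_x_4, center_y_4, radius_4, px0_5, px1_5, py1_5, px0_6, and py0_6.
px1_1 = 396, py1_1 = 322, px0_2 = 120, py0_2 = 340, center_x_3 = 266, radius_3 = 44, center_x_4 = 316, center_y_4 = 364, radius_4 = 40, px0_5 = 152, px1_5 = 216, py1_5 = 352, px0_6 = 350, py0_6 = 270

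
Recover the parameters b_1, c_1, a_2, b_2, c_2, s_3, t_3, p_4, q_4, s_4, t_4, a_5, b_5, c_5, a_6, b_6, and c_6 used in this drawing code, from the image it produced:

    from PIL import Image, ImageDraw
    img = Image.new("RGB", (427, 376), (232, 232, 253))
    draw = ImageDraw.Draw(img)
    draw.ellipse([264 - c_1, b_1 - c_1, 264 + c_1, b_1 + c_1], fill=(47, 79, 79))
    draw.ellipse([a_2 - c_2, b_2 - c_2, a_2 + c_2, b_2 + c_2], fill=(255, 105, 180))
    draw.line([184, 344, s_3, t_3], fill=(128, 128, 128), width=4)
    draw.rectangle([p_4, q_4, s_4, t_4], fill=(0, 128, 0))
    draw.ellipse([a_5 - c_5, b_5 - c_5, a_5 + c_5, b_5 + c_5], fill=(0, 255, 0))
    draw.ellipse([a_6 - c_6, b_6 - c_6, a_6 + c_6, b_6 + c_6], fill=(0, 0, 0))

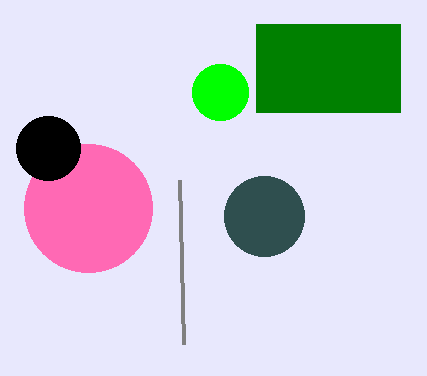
b_1 = 216
c_1 = 40
a_2 = 88
b_2 = 208
c_2 = 64
s_3 = 180
t_3 = 180
p_4 = 256
q_4 = 24
s_4 = 400
t_4 = 112
a_5 = 220
b_5 = 92
c_5 = 28
a_6 = 48
b_6 = 148
c_6 = 32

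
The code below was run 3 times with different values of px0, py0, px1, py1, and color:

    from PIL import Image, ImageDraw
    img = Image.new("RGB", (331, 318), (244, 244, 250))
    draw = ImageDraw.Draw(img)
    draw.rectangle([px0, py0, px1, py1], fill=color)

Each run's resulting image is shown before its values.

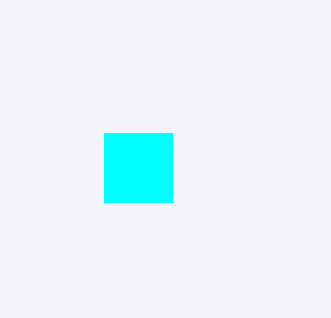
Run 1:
px0 = 104, py0 = 133, px1 = 172, py1 = 202, color = 'cyan'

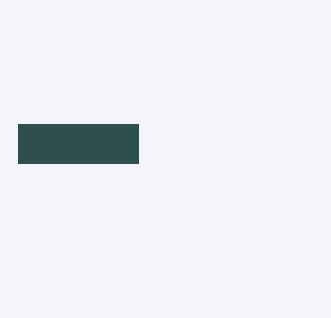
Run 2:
px0 = 18
py0 = 124
px1 = 138
py1 = 163
color = 'darkslategray'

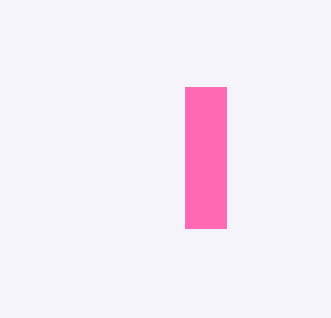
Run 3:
px0 = 185
py0 = 87
px1 = 226
py1 = 228
color = 'hotpink'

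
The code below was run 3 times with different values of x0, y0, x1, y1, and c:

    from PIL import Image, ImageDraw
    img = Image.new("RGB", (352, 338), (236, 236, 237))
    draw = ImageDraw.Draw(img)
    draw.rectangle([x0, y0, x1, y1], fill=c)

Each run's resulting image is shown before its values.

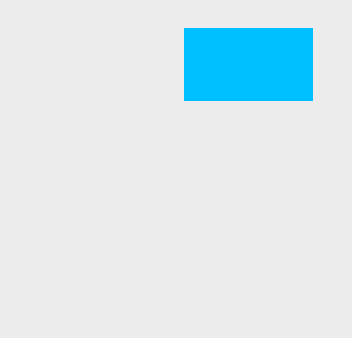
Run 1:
x0 = 184; y0 = 28; x1 = 312; y1 = 100; c = 'deepskyblue'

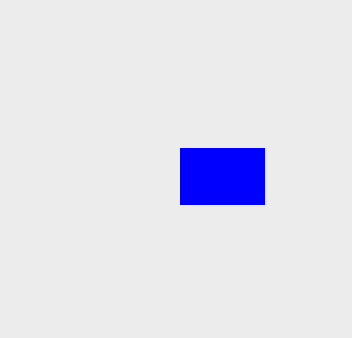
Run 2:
x0 = 180
y0 = 148
x1 = 264
y1 = 204
c = 'blue'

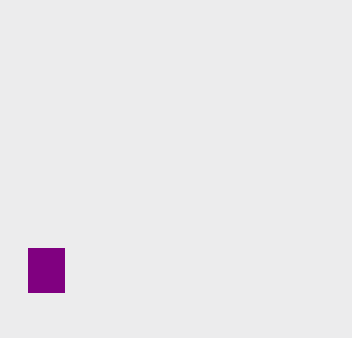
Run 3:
x0 = 28
y0 = 248
x1 = 64
y1 = 292
c = 'purple'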